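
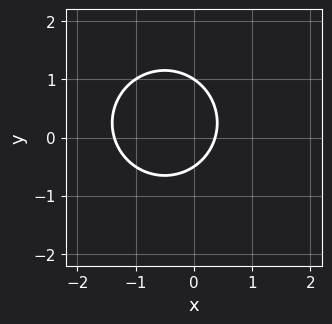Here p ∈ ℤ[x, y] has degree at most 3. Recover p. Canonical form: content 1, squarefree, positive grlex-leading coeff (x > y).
Degree: the shape is more complex than any degree-1 curve, so deg p = 2.
Reading off the gridlines: it meets the y-axis at y = 1 (among the integer gridlines).
Assembling these constraints gives the stated polynomial.

2*x^2 + 2*y^2 + 2*x - y - 1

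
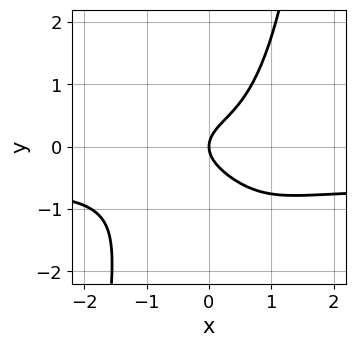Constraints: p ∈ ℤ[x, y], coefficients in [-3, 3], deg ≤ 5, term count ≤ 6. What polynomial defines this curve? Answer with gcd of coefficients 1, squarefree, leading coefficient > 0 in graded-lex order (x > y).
3*x^3*y + 2*x^3 - 3*y^2 + 2*x

First, the degree is 4 — the shape is more complex than any degree-3 curve.
Next, from the visible intercepts: it crosses the x-axis at the gridline x = 0; one y-axis crossing is at y = 0.
Finally, matching integer coefficients to the picture gives p.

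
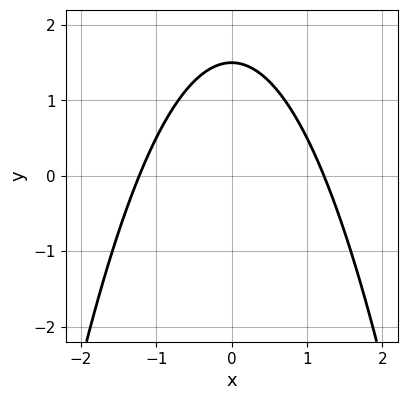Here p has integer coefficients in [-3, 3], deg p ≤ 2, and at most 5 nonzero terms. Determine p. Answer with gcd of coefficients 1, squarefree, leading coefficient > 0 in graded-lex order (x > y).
(a) Degree: no degree-1 curve has this shape, so deg p = 2.
(b) Symmetries: it's symmetric under x → −x, forcing even powers of x.
(c) These observations pin down the coefficients.

2*x^2 + 2*y - 3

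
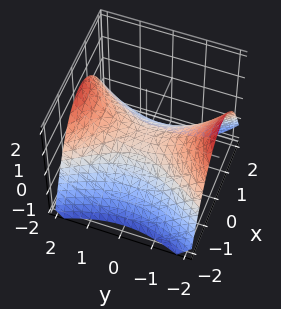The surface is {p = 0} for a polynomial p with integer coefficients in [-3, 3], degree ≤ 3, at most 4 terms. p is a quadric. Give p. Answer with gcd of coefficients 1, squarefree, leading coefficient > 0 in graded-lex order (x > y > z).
2*x^2 - y^2 + 3*z

deg p = 2. A saddle surface; a quadric.
Symmetries: mirror symmetry x ↦ −x ⇒ only even powers of x; mirror symmetry y ↦ −y ⇒ only even powers of y.
Observable constraints: it crosses the y-axis at the gridline y = 0; it crosses the z-axis at the gridline z = 0.
Together with the visible shape, these determine p as stated.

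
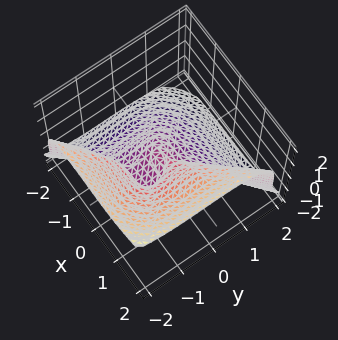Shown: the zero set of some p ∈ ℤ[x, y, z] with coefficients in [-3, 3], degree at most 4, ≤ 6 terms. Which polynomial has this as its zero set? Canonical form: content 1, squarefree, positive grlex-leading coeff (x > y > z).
2*x^3 - 2*y^3 - 3*z^3 - 2*y^2

(a) The degree is 3 — no degree-2 surface has this shape.
(b) From the visible intercepts: it crosses the z-axis at the gridline z = 0; it crosses the x-axis at the gridline x = 0; among the integer gridlines, it crosses the y-axis at y ∈ {-1, 0}.
(c) Assembling these constraints gives the stated polynomial.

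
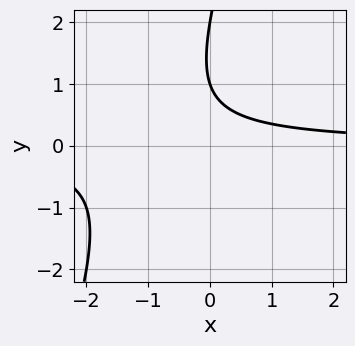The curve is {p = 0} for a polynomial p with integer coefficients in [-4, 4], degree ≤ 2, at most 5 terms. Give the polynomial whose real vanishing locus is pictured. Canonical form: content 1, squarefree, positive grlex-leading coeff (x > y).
(a) Degree: a generic line meets the curve in up to 2 points, so deg p = 2.
(b) Checking where it meets the axes: the curve avoids every integer x-axis point in the box; among the integer gridlines, it crosses the y-axis at y ∈ {1, 2}.
(c) Assembling these constraints gives the stated polynomial.

3*x*y - y^2 + 3*y - 2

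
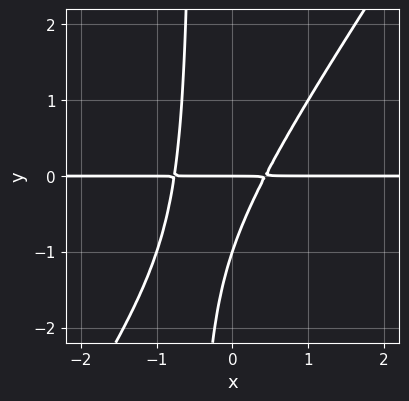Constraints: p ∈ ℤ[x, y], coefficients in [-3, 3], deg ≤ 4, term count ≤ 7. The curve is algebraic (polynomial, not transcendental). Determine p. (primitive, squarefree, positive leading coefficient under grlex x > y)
3*x^2*y - 2*x*y^2 + x*y - y^2 - y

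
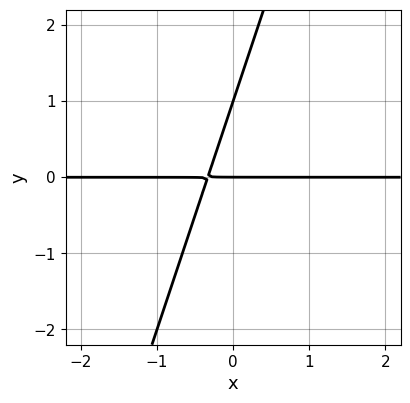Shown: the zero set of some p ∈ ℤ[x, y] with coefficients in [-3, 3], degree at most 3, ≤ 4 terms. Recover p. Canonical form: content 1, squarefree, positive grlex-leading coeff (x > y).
3*x*y - y^2 + y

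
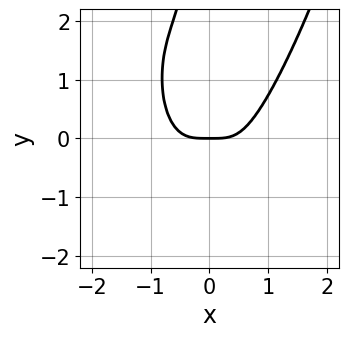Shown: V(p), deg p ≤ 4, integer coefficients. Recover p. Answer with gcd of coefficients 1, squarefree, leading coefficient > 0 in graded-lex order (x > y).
(a) Degree: a generic line meets the curve in up to 4 points, so deg p = 4.
(b) Observable constraints: it crosses the y-axis at the gridline y = 0; it crosses the x-axis at the gridline x = 0.
(c) Assembling these constraints gives the stated polynomial.

2*x^4 - x^2*y - x*y^2 - y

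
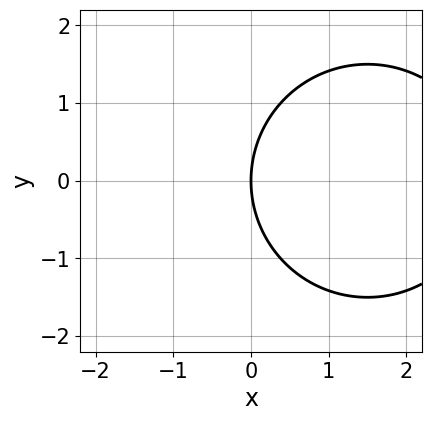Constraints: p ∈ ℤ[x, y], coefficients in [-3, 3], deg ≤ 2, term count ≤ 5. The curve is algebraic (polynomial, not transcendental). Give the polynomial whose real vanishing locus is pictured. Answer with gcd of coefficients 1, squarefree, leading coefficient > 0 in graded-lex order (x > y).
1. deg p = 2. A generic line meets the curve in up to 2 points.
2. Symmetries: mirror symmetry y ↦ −y ⇒ only even powers of y.
3. From the visible intercepts: one y-axis crossing is at y = 0; it meets the x-axis at x = 0 (among the integer gridlines).
4. These observations pin down the coefficients.

x^2 + y^2 - 3*x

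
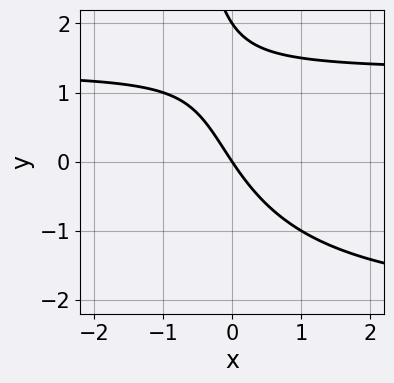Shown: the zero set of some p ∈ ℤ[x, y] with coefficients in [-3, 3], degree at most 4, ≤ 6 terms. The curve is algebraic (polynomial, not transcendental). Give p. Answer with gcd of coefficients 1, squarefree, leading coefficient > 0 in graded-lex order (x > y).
First, deg p = 3. The shape is more complex than any degree-2 curve.
Then, from the axis intercepts and sections: the y-axis gridline crossings are at y ∈ {0, 2}; one x-axis crossing is at x = 0.
Finally, putting this together gives p.

x*y^2 + x*y + y^2 - 3*x - 2*y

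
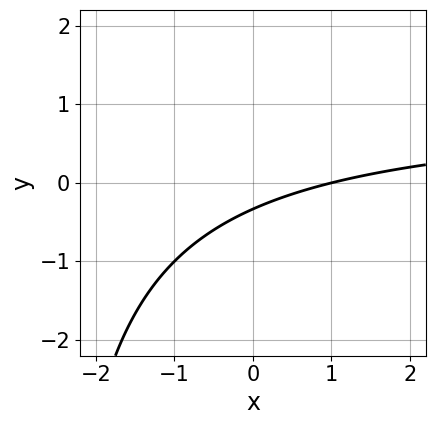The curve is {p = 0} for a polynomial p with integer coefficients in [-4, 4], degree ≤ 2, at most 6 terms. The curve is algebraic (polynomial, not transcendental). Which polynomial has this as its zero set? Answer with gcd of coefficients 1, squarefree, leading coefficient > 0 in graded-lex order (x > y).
x*y - x + 3*y + 1

(a) deg p = 2. A generic line meets the curve in up to 2 points.
(b) From the axis intercepts and sections: it crosses the x-axis at the gridline x = 1.
(c) Together with the visible shape, these determine p as stated.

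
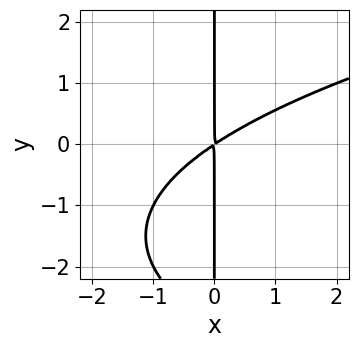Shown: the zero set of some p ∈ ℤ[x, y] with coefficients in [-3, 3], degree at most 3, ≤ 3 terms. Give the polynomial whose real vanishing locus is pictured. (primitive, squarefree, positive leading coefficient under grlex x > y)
x*y^2 - 2*x^2 + 3*x*y

1. deg p = 3. No degree-2 curve has this shape.
2. Observable constraints: the visible y-axis segment lies entirely on the curve.
3. Fitting integer coefficients to these (and the overall shape) gives p.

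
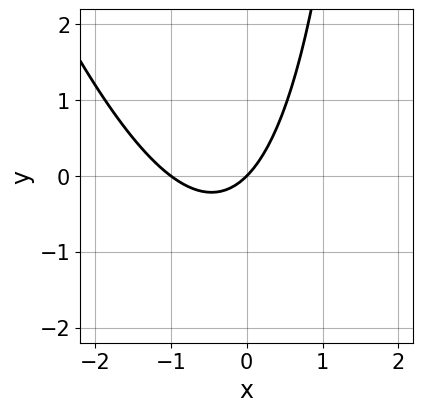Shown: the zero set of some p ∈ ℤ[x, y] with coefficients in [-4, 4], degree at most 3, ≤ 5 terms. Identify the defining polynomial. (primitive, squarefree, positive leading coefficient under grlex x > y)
3*x^2 + x*y + 3*x - 3*y

First, the degree is 2 — a generic line meets the curve in up to 2 points.
Next, against the integer gridlines: one y-axis crossing is at y = 0; the x-axis gridline crossings are at x ∈ {-1, 0}.
Finally, fitting integer coefficients to these (and the overall shape) gives p.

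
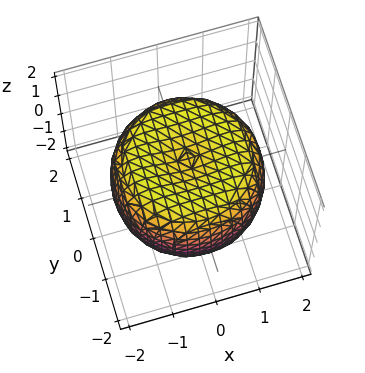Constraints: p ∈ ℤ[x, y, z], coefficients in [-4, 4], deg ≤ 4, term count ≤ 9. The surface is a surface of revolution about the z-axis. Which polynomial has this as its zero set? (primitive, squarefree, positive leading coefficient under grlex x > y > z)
1. Degree: a generic line meets the surface in up to 4 points, so deg p = 4.
2. Symmetries: the surface is invariant under rotation about z: p = q(x² + y², z).
3. From the visible intercepts: a circular section at z = 0 has radius between 1 and 2; among the integer gridlines, it crosses the z-axis at z ∈ {-1, 1}.
4. Assembling these constraints gives the stated polynomial.

x^4 + 2*x^2*y^2 + y^4 - 2*x^2 - 2*y^2 + 2*z^2 - 2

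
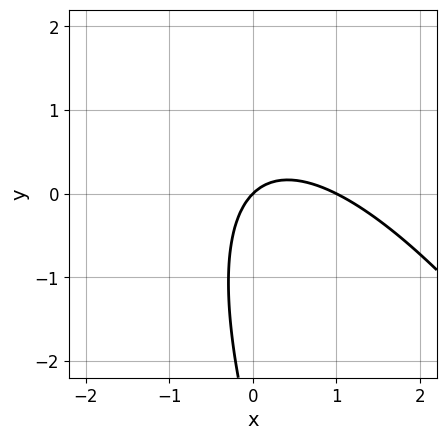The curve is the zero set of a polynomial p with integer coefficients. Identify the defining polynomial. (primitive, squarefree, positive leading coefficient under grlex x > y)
1. deg p = 2.
2. Checking where it meets the axes: the x-axis gridline crossings are at x ∈ {0, 1}; it meets the y-axis at y = 0 (among the integer gridlines).
3. Together with the visible shape, these determine p as stated.

3*x^2 + 3*x*y + y^2 - 3*x + 3*y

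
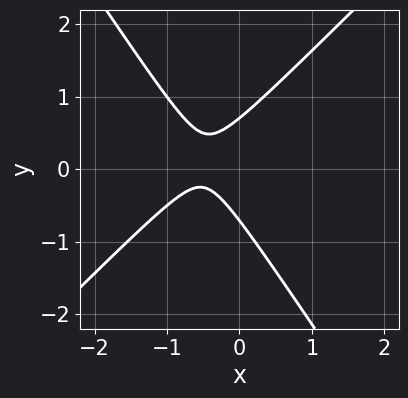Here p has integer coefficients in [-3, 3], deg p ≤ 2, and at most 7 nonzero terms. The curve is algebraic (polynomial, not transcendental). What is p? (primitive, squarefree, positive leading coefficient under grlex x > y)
The degree is 2 — the shape is more complex than any degree-1 curve.
Checking where it meets the axes: no x-intercept at any integer in the box.
Together with the visible shape, these determine p as stated.

3*x^2 - x*y - 2*y^2 + 3*x + 1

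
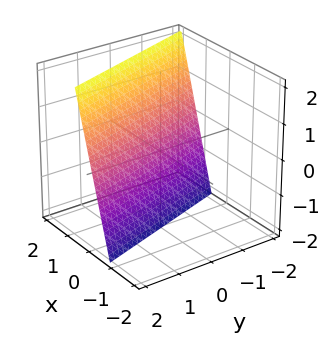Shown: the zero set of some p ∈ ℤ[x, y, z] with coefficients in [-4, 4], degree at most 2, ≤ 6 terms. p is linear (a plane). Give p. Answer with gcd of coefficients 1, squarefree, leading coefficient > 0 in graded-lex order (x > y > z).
3*x + y - z - 2

(a) The degree is 1 — every cross-section is a straight line — this is a plane.
(b) Observable constraints: it meets the y-axis at y = 2 (among the integer gridlines); it meets the z-axis at z = -2 (among the integer gridlines).
(c) The integer polynomial consistent with all of this is the stated p.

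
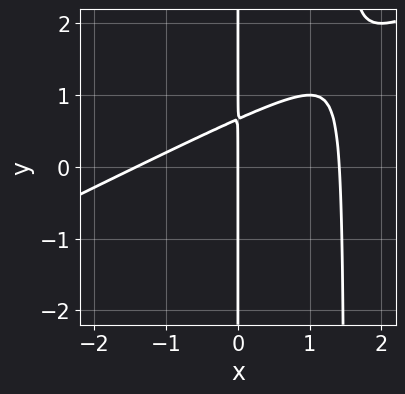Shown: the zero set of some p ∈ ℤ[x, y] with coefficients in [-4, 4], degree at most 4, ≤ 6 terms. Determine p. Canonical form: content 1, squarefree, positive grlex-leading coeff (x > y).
First, deg p = 3. A generic line meets the curve in up to 3 points.
Then, checking where it meets the axes: every point of the y-axis in the box is on the curve; it meets the x-axis at x = 0 (among the integer gridlines).
Finally, these observations pin down the coefficients.

x^3 - 2*x^2*y + 3*x*y - 2*x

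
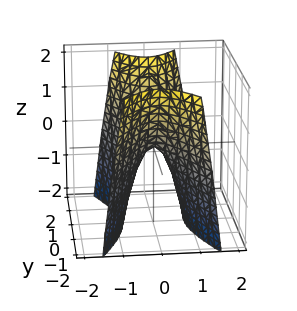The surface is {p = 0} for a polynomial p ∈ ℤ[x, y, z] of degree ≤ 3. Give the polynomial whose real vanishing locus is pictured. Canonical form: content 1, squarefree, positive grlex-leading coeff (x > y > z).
3*x^2 - y^2 + z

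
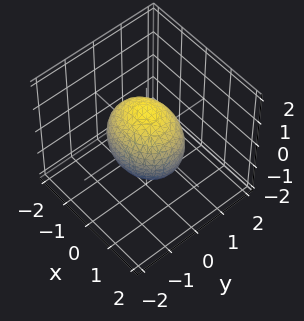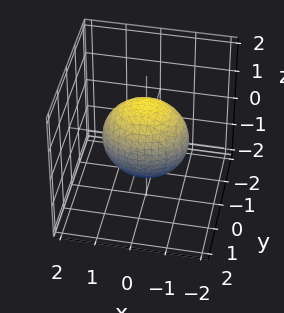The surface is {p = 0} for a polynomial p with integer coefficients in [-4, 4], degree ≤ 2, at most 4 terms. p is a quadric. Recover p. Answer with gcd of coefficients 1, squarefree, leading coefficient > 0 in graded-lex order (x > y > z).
deg p = 2. Bounded and convex; a quadric.
Symmetries: it's symmetric under z → −z, forcing even powers of z; it's symmetric under x → −x, forcing even powers of x; the y ↦ −y reflection is a symmetry, so y appears only in even powers.
Against the integer gridlines: among the integer gridlines, it crosses the y-axis at y ∈ {-1, 1}.
Together with the visible shape, these determine p as stated.

2*x^2 + 3*y^2 + 2*z^2 - 3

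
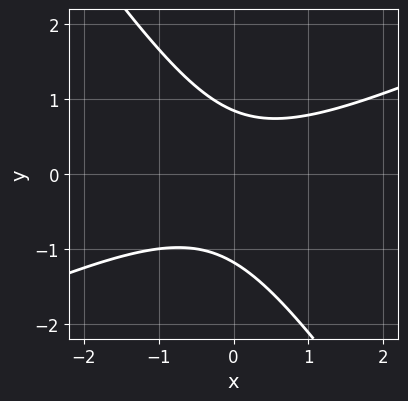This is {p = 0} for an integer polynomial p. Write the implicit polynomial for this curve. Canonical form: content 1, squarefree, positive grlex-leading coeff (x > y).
2*x^2 - 3*x*y - 3*y^2 - y + 3

1. The degree is 2 — a generic line meets the curve in up to 2 points.
2. Reading off the gridlines: the curve avoids every integer x-axis point in the box.
3. Together with the visible shape, these determine p as stated.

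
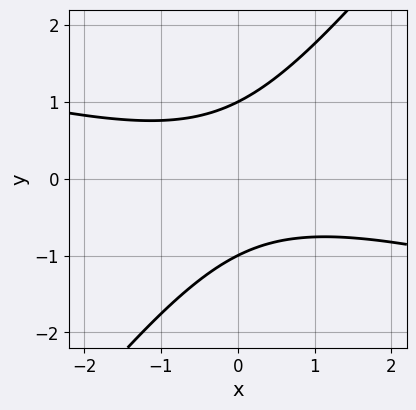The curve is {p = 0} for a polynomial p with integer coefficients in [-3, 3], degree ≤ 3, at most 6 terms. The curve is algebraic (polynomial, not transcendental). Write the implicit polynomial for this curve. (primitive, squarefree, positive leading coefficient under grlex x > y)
x^2 + 3*x*y - 3*y^2 + 3

First, deg p = 2.
Then, reading off the gridlines: the curve avoids every integer x-axis point in the box; among the integer gridlines, it crosses the y-axis at y ∈ {-1, 1}.
Finally, solving for integer coefficients yields p as stated.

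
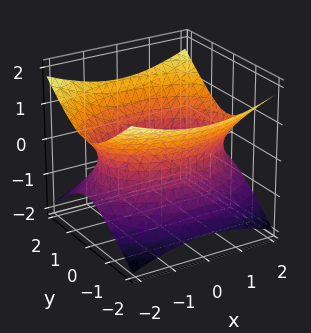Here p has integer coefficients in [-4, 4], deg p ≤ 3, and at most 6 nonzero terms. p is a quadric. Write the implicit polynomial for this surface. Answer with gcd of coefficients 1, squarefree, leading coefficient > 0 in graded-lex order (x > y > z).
deg p = 2. One connected sheet with a waist; a quadric.
Symmetries: the x ↦ −x reflection is a symmetry, so x appears only in even powers; it's symmetric under y → −y, forcing even powers of y; it's symmetric under z → −z, forcing even powers of z.
From the axis intercepts and sections: the surface avoids every integer z-axis point in the box.
Putting this together gives p.

x^2 + 2*y^2 - 3*z^2 - 3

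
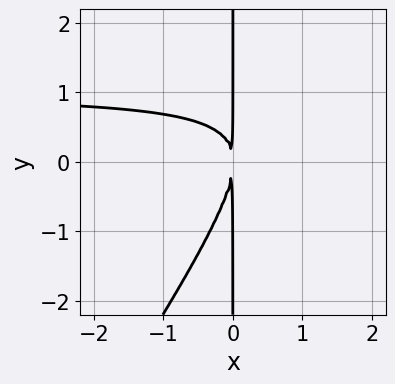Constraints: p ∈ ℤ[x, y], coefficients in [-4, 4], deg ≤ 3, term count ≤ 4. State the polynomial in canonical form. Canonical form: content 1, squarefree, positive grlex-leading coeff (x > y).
3*x^2*y - 2*x*y^2 - 3*x^2

The degree is 3 — no degree-2 curve has this shape.
Observable constraints: the visible y-axis segment lies entirely on the curve.
Fitting integer coefficients to these (and the overall shape) gives p.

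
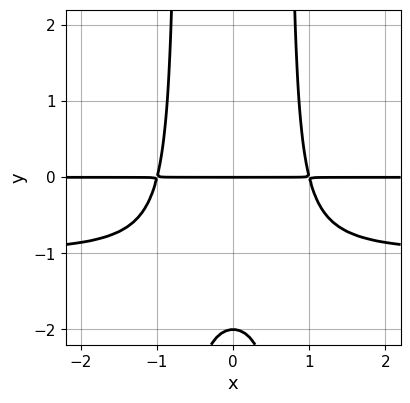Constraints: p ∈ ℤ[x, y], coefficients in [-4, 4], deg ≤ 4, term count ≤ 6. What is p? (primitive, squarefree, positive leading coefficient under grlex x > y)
2*x^2*y^2 + 2*x^2*y - y^2 - 2*y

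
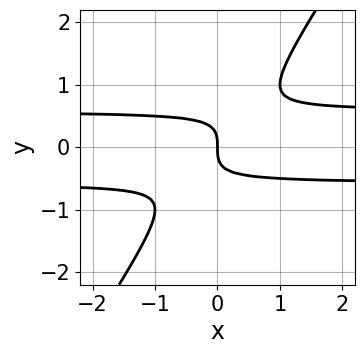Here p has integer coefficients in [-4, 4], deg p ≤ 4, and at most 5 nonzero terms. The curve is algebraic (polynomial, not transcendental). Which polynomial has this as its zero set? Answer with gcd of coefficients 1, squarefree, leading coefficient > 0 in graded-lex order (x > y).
First, degree: no degree-2 curve has this shape, so deg p = 3.
Then, observable constraints: it meets the y-axis at y = 0 (among the integer gridlines); it meets the x-axis at x = 0 (among the integer gridlines).
Finally, assembling these constraints gives the stated polynomial.

3*x*y^2 - 2*y^3 - x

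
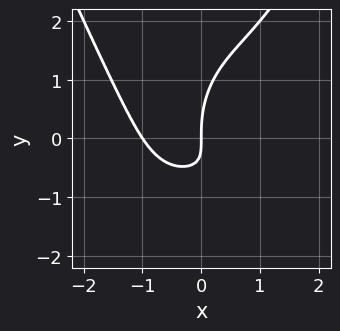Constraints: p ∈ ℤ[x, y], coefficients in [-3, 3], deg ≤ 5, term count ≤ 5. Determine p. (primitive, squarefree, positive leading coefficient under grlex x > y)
2*x^4 - x^2*y - y^3 + 3*x*y + 2*x

(a) deg p = 4.
(b) From the axis intercepts and sections: one y-axis crossing is at y = 0; the x-axis gridline crossings are at x ∈ {-1, 0}.
(c) Putting this together gives p.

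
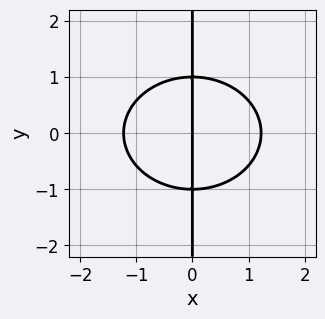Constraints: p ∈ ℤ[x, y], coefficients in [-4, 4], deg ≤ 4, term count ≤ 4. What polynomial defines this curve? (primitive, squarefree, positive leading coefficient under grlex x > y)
(a) The degree is 3 — the shape is more complex than any degree-2 curve.
(b) Symmetries: the y ↦ −y reflection is a symmetry, so y appears only in even powers.
(c) From the visible intercepts: it meets the x-axis at x = 0 (among the integer gridlines); every point of the y-axis in the box is on the curve.
(d) Together with the visible shape, these determine p as stated.

2*x^3 + 3*x*y^2 - 3*x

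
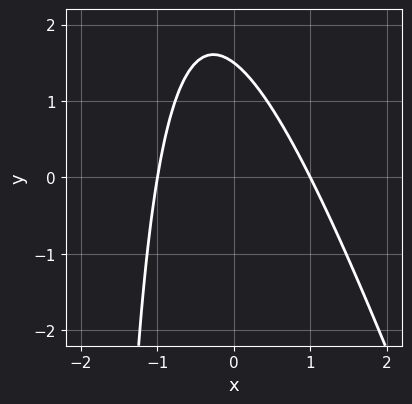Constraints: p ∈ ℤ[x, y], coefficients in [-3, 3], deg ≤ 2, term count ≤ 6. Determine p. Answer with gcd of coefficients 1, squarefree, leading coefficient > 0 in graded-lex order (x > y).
Degree: the shape is more complex than any degree-1 curve, so deg p = 2.
From the axis intercepts and sections: among the integer gridlines, it crosses the x-axis at x ∈ {-1, 1}.
These observations pin down the coefficients.

3*x^2 + x*y + 2*y - 3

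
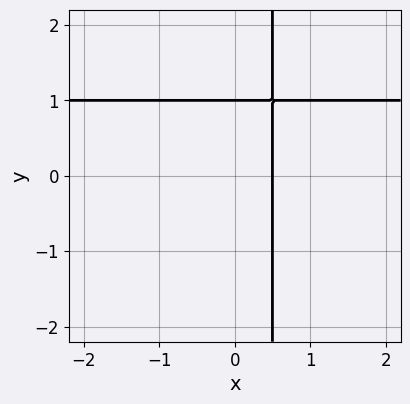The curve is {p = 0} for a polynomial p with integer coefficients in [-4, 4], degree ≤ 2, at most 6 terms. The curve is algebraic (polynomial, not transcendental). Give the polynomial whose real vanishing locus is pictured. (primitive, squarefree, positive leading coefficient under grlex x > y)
2*x*y - 2*x - y + 1

1. The degree is 2 — the shape is more complex than any degree-1 curve.
2. From the visible intercepts: it crosses the y-axis at the gridline y = 1.
3. Together with the visible shape, these determine p as stated.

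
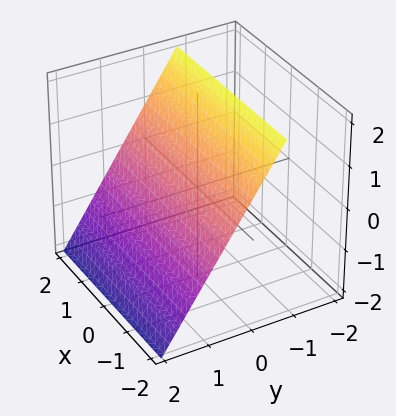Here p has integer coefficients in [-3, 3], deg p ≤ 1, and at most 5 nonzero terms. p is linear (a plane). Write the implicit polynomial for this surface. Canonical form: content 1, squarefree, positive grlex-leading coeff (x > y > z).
3*y + 2*z - 2

1. deg p = 1. Every cross-section is a straight line — this is a plane.
2. Against the integer gridlines: it crosses the z-axis at the gridline z = 1; it misses every integer gridline on the x-axis.
3. Fitting integer coefficients to these (and the overall shape) gives p.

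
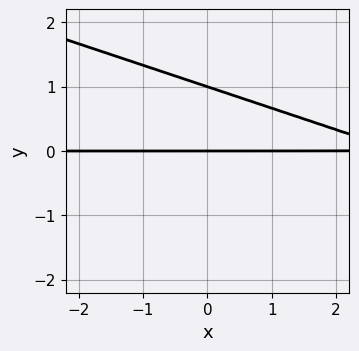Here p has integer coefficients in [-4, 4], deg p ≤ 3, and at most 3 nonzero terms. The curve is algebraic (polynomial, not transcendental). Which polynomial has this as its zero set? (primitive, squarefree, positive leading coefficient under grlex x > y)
x*y + 3*y^2 - 3*y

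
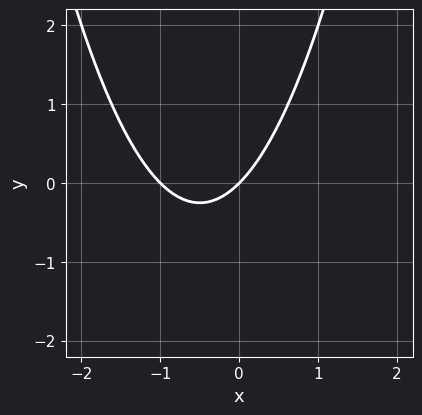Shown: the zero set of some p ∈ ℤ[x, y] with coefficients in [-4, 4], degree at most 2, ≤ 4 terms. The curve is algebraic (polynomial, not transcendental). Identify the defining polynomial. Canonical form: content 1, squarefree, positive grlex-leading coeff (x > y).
x^2 + x - y

The degree is 2 — no degree-1 curve has this shape.
Reading off the gridlines: one y-axis crossing is at y = 0; among the integer gridlines, it crosses the x-axis at x ∈ {-1, 0}.
Together with the visible shape, these determine p as stated.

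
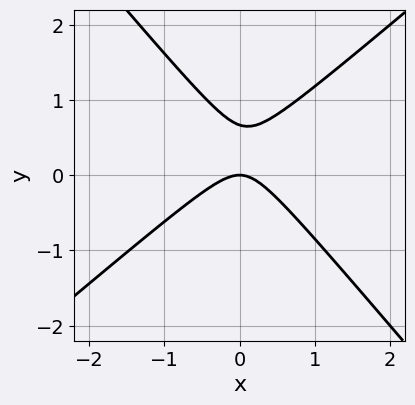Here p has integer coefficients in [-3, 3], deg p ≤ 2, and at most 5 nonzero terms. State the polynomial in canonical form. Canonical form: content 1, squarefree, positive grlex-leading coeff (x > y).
3*x^2 - x*y - 3*y^2 + 2*y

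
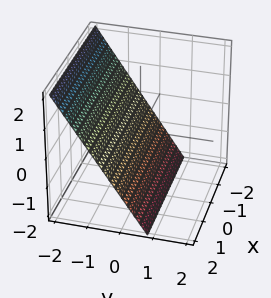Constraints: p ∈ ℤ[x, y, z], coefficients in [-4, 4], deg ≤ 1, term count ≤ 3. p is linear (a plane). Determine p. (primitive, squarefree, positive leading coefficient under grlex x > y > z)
1. deg p = 1. Every cross-section is a straight line — this is a plane.
2. From the axis intercepts and sections: no x-intercept at any integer in the box; one z-axis crossing is at z = -1.
3. These observations pin down the coefficients.

3*y + 2*z + 2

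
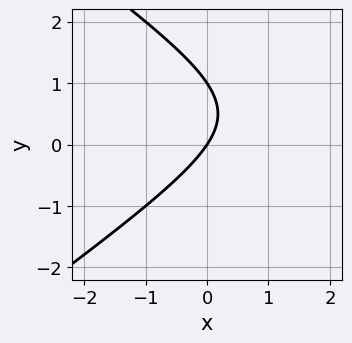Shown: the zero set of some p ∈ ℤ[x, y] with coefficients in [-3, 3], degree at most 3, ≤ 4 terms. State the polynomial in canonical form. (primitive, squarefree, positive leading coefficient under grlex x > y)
1. The degree is 2 — no degree-1 curve has this shape.
2. Observable constraints: it meets the x-axis at x = 0 (among the integer gridlines); the y-axis gridline crossings are at y ∈ {0, 1}.
3. Together with the visible shape, these determine p as stated.

x^2 - 2*y^2 - 3*x + 2*y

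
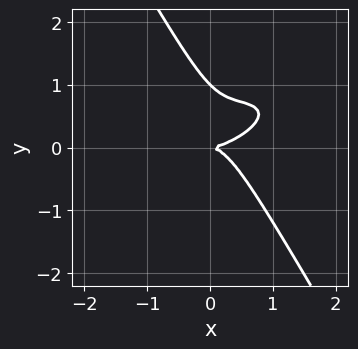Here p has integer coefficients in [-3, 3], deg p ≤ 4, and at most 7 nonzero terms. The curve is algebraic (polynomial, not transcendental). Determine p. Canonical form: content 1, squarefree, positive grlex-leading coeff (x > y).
x^3 - 2*x^2*y + 2*x*y^2 + 2*y^3 - 2*y^2

Degree: the shape is more complex than any degree-2 curve, so deg p = 3.
Checking where it meets the axes: it crosses the x-axis at the gridline x = 0; among the integer gridlines, it crosses the y-axis at y ∈ {0, 1}.
These observations pin down the coefficients.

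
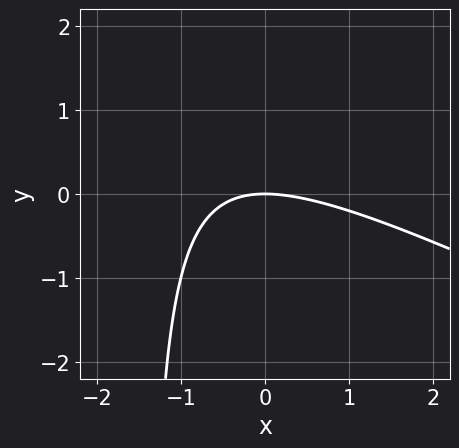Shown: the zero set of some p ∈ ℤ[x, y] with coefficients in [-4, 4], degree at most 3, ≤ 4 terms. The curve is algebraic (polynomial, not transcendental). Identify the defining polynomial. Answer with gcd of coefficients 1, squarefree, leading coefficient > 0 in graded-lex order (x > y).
x^2 + 2*x*y + 3*y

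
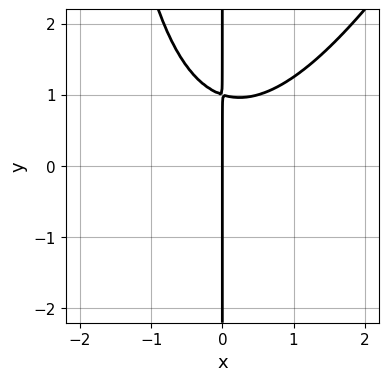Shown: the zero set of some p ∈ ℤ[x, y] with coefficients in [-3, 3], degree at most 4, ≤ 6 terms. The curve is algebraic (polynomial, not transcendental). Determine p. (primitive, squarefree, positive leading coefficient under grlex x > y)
2*x^3 - x^2*y - 3*x*y + 3*x

1. The degree is 3 — a generic line meets the curve in up to 3 points.
2. From the axis intercepts and sections: it meets the x-axis at x = 0 (among the integer gridlines); every point of the y-axis in the box is on the curve.
3. The integer polynomial consistent with all of this is the stated p.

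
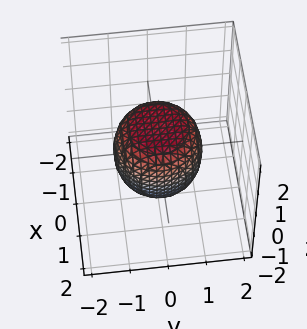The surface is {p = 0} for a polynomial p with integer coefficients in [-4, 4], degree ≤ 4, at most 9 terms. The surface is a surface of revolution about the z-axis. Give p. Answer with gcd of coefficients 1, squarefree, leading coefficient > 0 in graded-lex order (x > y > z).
1. The degree is 4 — no degree-3 surface has this shape.
2. Symmetry: every cross-section ⟂ z is a circle, so x, y appear only via x² + y².
3. Observable constraints: a circular section at z = -1 has radius between 0 and 1; the z-axis gridline crossings are at z ∈ {-1, 1}.
4. Matching integer coefficients to the picture gives p.

2*x^4 + 4*x^2*y^2 + 2*y^4 - x^2 - y^2 + 2*z^2 - 2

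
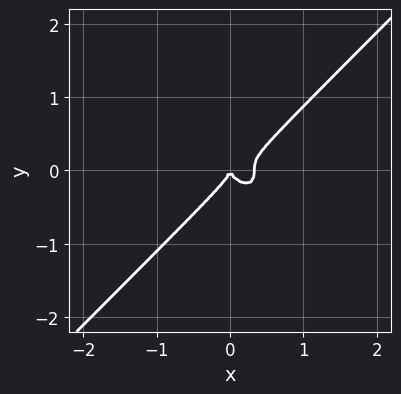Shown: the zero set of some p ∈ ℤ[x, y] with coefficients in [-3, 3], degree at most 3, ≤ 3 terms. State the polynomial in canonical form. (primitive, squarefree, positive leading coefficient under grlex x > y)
3*x^3 - 3*y^3 - x^2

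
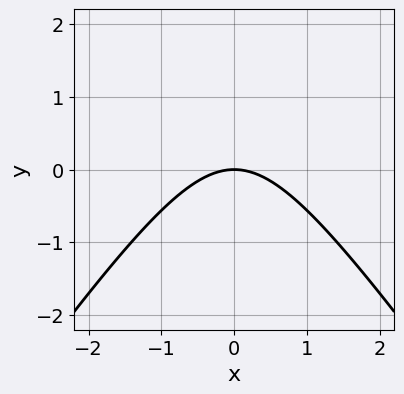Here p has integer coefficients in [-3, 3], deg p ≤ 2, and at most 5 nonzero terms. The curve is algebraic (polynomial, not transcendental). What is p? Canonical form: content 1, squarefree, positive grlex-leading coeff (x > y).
deg p = 2. No degree-1 curve has this shape.
Symmetries: it's symmetric under x → −x, forcing even powers of x.
From the axis intercepts and sections: it meets the x-axis at x = 0 (among the integer gridlines); one y-axis crossing is at y = 0.
Putting this together gives p.

2*x^2 - y^2 + 3*y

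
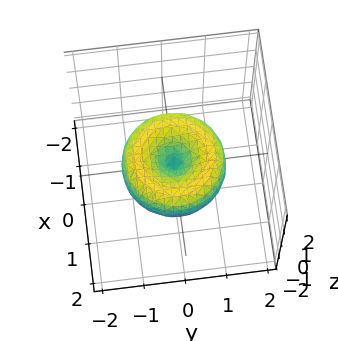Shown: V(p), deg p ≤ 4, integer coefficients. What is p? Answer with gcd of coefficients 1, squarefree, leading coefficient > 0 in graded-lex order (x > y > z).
2*x^4 + 4*x^2*y^2 + 2*y^4 - 3*x^2 - 3*y^2 + 3*z^2

(a) Degree: no degree-3 surface has this shape, so deg p = 4.
(b) By symmetry, the z-axis is an axis of rotation, so x and y enter only as x² + y².
(c) From the axis intercepts and sections: it crosses the y-axis at the gridline y = 0; a circular section at z = 0 has radius between 1 and 2; it crosses the x-axis at the gridline x = 0; one z-axis crossing is at z = 0.
(d) Solving for integer coefficients yields p as stated.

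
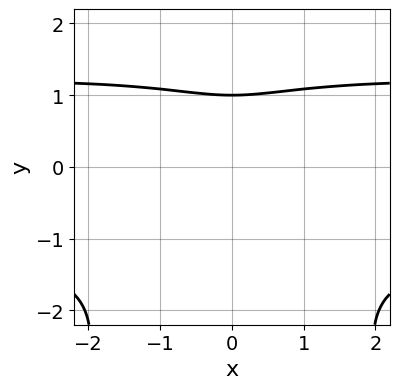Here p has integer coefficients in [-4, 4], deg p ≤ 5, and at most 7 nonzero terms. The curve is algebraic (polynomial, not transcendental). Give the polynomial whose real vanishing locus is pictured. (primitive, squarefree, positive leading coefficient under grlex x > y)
First, degree: no degree-3 curve has this shape, so deg p = 4.
Next, symmetries: it's symmetric under x → −x, forcing even powers of x.
Then, reading off the gridlines: the curve avoids every integer x-axis point in the box; one y-axis crossing is at y = 1.
Finally, putting this together gives p.

2*x^2*y^2 + 2*y^3 - 3*x^2 + y - 3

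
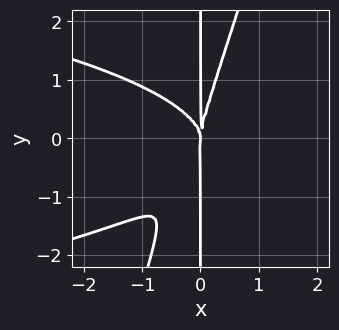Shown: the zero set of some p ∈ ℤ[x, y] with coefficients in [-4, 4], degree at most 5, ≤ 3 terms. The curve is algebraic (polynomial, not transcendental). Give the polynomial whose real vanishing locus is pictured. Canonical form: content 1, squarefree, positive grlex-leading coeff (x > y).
1. Degree: a generic line meets the curve in up to 4 points, so deg p = 4.
2. Reading off the gridlines: it meets the x-axis at x = 0 (among the integer gridlines); every point of the y-axis in the box is on the curve.
3. Fitting integer coefficients to these (and the overall shape) gives p.

3*x^2*y^2 - x*y^3 + 3*x^3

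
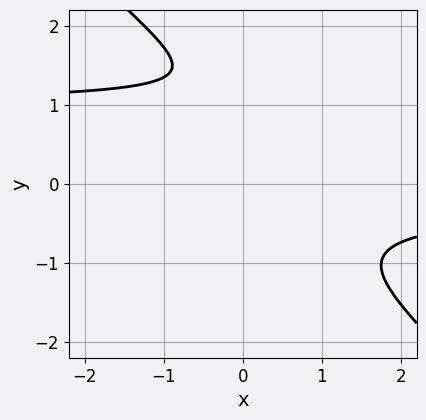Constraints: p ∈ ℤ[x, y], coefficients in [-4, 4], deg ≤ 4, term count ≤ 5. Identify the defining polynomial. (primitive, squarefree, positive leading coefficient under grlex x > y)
The degree is 4 — a generic line meets the curve in up to 4 points.
Checking where it meets the axes: no y-intercept at any integer in the box; no x-intercept at any integer in the box.
Putting this together gives p.

2*x*y^3 + 2*y^4 - 2*x*y^2 - 3*y^3 + 2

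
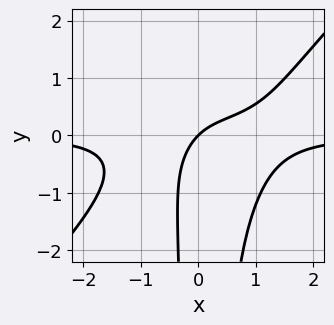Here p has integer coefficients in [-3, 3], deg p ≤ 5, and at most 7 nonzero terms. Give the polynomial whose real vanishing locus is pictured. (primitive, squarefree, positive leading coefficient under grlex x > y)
First, deg p = 4.
Then, checking where it meets the axes: it meets the y-axis at y = 0 (among the integer gridlines); one x-axis crossing is at x = 0.
Finally, assembling these constraints gives the stated polynomial.

3*x^3*y - 3*x^2*y^2 - 3*x*y + 2*x - 2*y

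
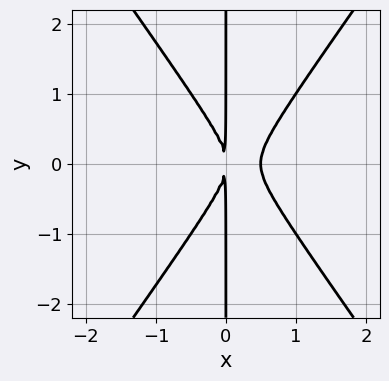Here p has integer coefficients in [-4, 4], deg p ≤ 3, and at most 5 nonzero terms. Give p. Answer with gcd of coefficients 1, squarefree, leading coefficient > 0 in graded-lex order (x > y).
2*x^3 - x*y^2 - x^2

The degree is 3 — no degree-2 curve has this shape.
Symmetries: the y ↦ −y reflection is a symmetry, so y appears only in even powers.
From the axis intercepts and sections: the visible y-axis segment lies entirely on the curve.
Assembling these constraints gives the stated polynomial.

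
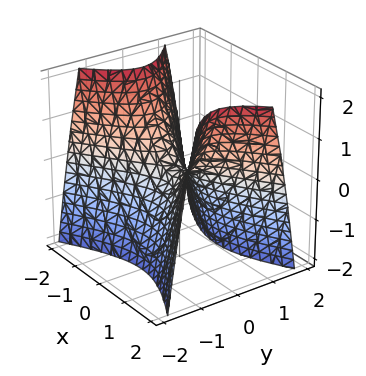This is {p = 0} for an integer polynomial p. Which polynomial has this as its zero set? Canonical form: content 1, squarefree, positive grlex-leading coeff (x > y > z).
x^2 - 2*y^2 - z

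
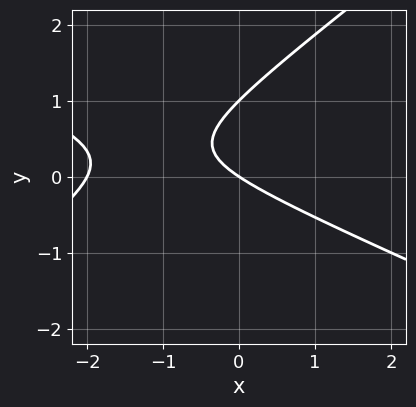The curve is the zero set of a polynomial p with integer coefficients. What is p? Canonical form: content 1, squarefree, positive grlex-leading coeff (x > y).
1. The degree is 2 — no degree-1 curve has this shape.
2. Checking where it meets the axes: among the integer gridlines, it crosses the x-axis at x ∈ {-2, 0}; the y-axis gridline crossings are at y ∈ {0, 1}.
3. Together with the visible shape, these determine p as stated.

x^2 + x*y - 3*y^2 + 2*x + 3*y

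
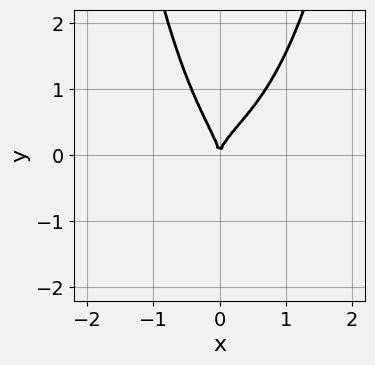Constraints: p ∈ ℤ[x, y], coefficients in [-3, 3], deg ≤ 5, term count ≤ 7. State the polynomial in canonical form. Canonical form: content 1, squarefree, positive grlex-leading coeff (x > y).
The degree is 4 — no degree-3 curve has this shape.
Checking where it meets the axes: it meets the y-axis at y = 0 (among the integer gridlines); it meets the x-axis at x = 0 (among the integer gridlines).
Assembling these constraints gives the stated polynomial.

2*x^4 + 3*x^2*y^2 - 2*x*y^2 - 2*y^3 + 3*x^2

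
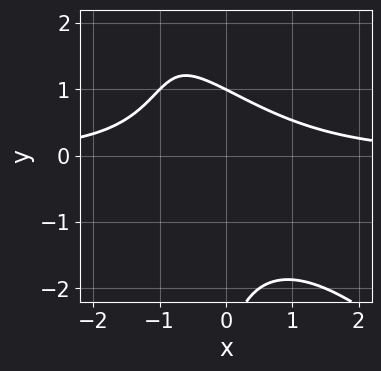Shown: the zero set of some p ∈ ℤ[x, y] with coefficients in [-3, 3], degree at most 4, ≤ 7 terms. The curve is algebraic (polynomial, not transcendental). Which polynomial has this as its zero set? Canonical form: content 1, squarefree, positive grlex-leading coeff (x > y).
1. The degree is 3 — a generic line meets the curve in up to 3 points.
2. From the visible intercepts: no x-intercept at any integer in the box; one y-axis crossing is at y = 1.
3. Putting this together gives p.

2*x^2*y + 2*x*y^2 + y^2 + 2*y - 3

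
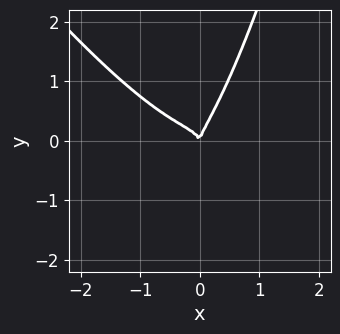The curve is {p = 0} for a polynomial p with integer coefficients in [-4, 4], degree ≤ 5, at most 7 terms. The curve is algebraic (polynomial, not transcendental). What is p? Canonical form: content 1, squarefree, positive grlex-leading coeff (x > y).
deg p = 4. A generic line meets the curve in up to 4 points.
From the axis intercepts and sections: it meets the y-axis at y = 0 (among the integer gridlines); it crosses the x-axis at the gridline x = 0.
Solving for integer coefficients yields p as stated.

3*x^4 + 2*x^3*y + 3*x*y^2 - 2*y^3 + x^2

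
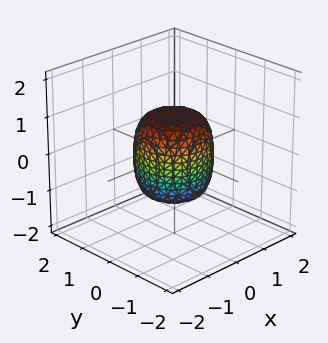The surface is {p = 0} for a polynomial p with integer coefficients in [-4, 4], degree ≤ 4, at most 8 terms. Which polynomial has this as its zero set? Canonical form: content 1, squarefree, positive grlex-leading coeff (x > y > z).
2*x^4 + 4*x^2*y^2 + 2*y^4 - x^2 - y^2 + z^2 - 1

1. Degree: no degree-3 surface has this shape, so deg p = 4.
2. By symmetry, the surface is invariant under rotation about z: p = q(x² + y², z).
3. Checking where it meets the axes: the z-axis gridline crossings are at z ∈ {-1, 1}; the x-axis gridline crossings are at x ∈ {-1, 1}; the y-axis gridline crossings are at y ∈ {-1, 1}; a circular section at z = -1 has radius between 0 and 1.
4. Fitting integer coefficients to these (and the overall shape) gives p.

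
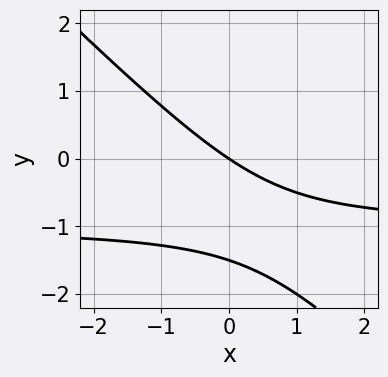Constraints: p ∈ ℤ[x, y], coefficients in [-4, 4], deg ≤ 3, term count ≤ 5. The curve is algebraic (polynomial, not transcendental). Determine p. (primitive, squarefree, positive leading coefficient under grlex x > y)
2*x*y + 2*y^2 + 2*x + 3*y

1. deg p = 2.
2. Checking where it meets the axes: one x-axis crossing is at x = 0; one y-axis crossing is at y = 0.
3. Assembling these constraints gives the stated polynomial.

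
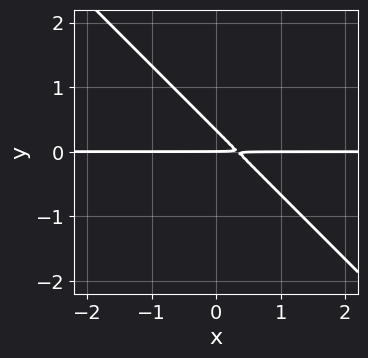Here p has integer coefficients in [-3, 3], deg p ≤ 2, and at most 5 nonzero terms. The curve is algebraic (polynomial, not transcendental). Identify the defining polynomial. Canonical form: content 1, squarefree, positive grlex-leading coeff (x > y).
First, the degree is 2 — the shape is more complex than any degree-1 curve.
Next, from the visible intercepts: one y-axis crossing is at y = 0; every point of the x-axis in the box is on the curve.
Finally, fitting integer coefficients to these (and the overall shape) gives p.

3*x*y + 3*y^2 - y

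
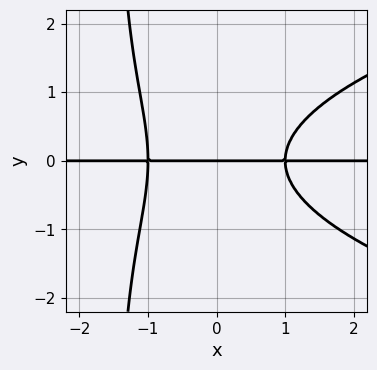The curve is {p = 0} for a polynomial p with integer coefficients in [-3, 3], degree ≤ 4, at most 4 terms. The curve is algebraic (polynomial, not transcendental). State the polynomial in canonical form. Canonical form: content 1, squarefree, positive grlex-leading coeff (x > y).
First, degree: a generic line meets the curve in up to 4 points, so deg p = 4.
Next, from the visible intercepts: every point of the x-axis in the box is on the curve; one y-axis crossing is at y = 0.
Finally, together with the visible shape, these determine p as stated.

2*x*y^3 - 3*x^2*y + 3*y^3 + 3*y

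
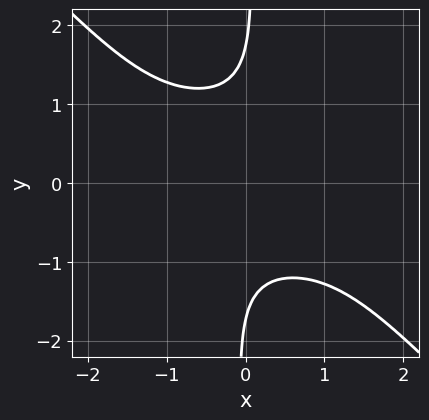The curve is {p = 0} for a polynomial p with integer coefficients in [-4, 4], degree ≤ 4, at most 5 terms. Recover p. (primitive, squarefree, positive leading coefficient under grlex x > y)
3*x^2*y^2 + 3*x*y^3 - y^2 + 3

First, deg p = 4. No degree-3 curve has this shape.
Next, against the integer gridlines: it misses every integer gridline on the x-axis.
Finally, matching integer coefficients to the picture gives p.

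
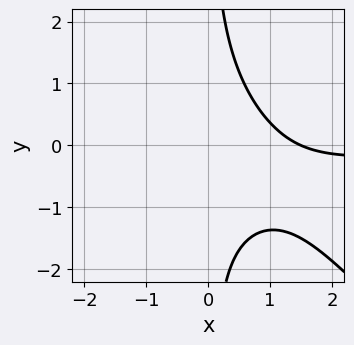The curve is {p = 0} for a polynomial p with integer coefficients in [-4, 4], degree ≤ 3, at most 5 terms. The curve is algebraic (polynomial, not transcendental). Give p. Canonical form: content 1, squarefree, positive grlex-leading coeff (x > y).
First, the degree is 3 — no degree-2 curve has this shape.
Then, observable constraints: the curve avoids every integer y-axis point in the box.
Finally, matching integer coefficients to the picture gives p.

2*x^2*y + 2*x*y^2 + 2*x - 3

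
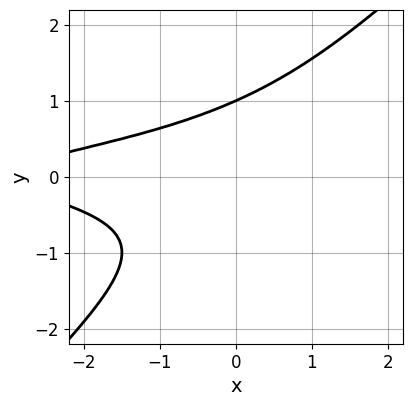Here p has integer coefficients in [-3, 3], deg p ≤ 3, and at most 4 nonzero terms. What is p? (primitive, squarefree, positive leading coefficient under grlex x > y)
3*x*y^2 - 3*y^3 + x + 3

(a) The degree is 3 — no degree-2 curve has this shape.
(b) Against the integer gridlines: one y-axis crossing is at y = 1; it misses every integer gridline on the x-axis.
(c) Assembling these constraints gives the stated polynomial.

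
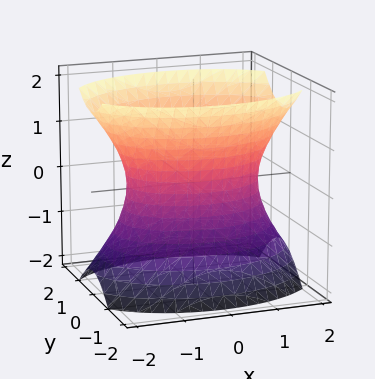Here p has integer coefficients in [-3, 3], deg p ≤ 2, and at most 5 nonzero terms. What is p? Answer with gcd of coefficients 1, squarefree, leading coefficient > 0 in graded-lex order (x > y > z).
x^2 + 2*y^2 - z^2 - 2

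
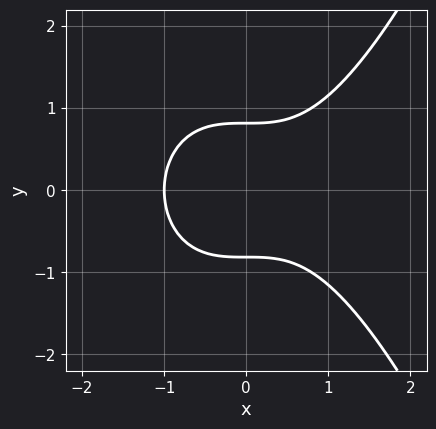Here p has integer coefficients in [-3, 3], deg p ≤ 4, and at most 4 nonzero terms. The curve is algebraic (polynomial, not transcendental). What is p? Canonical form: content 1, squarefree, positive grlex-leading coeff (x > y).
2*x^3 - 3*y^2 + 2

(a) Degree: no degree-2 curve has this shape, so deg p = 3.
(b) Symmetries: it's symmetric under y → −y, forcing even powers of y.
(c) From the visible intercepts: one x-axis crossing is at x = -1.
(d) The integer polynomial consistent with all of this is the stated p.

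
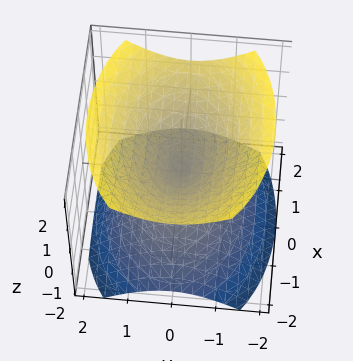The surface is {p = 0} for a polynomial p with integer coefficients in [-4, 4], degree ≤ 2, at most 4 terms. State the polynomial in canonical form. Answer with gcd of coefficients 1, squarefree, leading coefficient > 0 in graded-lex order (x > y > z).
First, the picture has 2 separate pieces.
Next, deg p = 2.
Then, symmetries: the x ↦ −x reflection is a symmetry, so x appears only in even powers; mirror symmetry y ↦ −y ⇒ only even powers of y; mirror symmetry z ↦ −z ⇒ only even powers of z.
Then, from the axis intercepts and sections: one z-axis crossing is at z = 0; one x-axis crossing is at x = 0; it crosses the y-axis at the gridline y = 0.
Finally, assembling these constraints gives the stated polynomial.

x^2 + 2*y^2 - 2*z^2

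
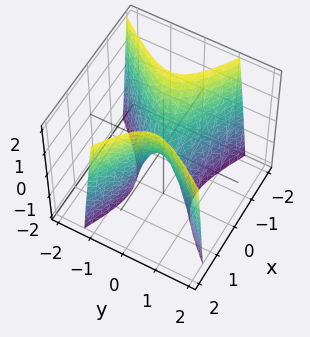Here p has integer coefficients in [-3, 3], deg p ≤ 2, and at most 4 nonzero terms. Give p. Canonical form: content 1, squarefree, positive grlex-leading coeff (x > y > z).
The degree is 2 — no degree-1 surface has this shape.
From the visible intercepts: one x-axis crossing is at x = 0; it crosses the y-axis at the gridline y = 0; it meets the z-axis at z = 0 (among the integer gridlines).
Assembling these constraints gives the stated polynomial.

2*x^2 + 2*x*y - 3*y^2 - z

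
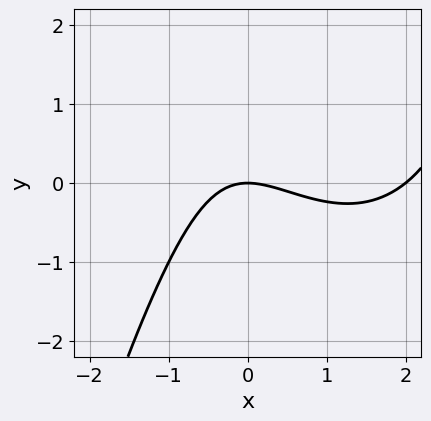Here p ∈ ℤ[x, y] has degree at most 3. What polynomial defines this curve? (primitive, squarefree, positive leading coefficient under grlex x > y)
First, deg p = 3.
Then, checking where it meets the axes: among the integer gridlines, it crosses the x-axis at x ∈ {0, 2}; one y-axis crossing is at y = 0.
Finally, matching integer coefficients to the picture gives p.

x^3 - 2*x^2 - x*y + y^2 - 3*y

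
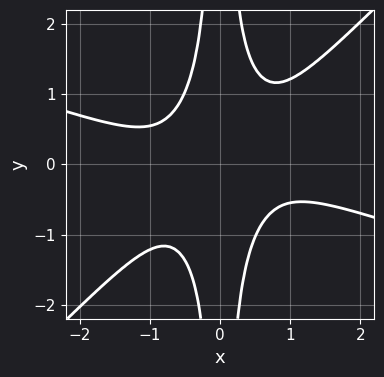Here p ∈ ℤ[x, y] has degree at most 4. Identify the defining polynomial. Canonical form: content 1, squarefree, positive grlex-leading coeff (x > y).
Degree: no degree-3 curve has this shape, so deg p = 4.
Checking where it meets the axes: no y-intercept at any integer in the box; it misses every integer gridline on the x-axis.
These observations pin down the coefficients.

x^4 + 2*x^3*y - 3*x^2*y^2 + 1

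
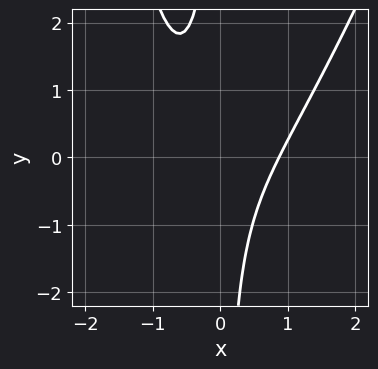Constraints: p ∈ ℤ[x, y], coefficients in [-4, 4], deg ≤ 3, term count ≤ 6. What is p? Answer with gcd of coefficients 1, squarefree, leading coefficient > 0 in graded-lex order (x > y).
1. The degree is 3 — no degree-2 curve has this shape.
2. Against the integer gridlines: it misses every integer gridline on the y-axis.
3. The integer polynomial consistent with all of this is the stated p.

3*x^3 - x^2*y - 3*x*y - 2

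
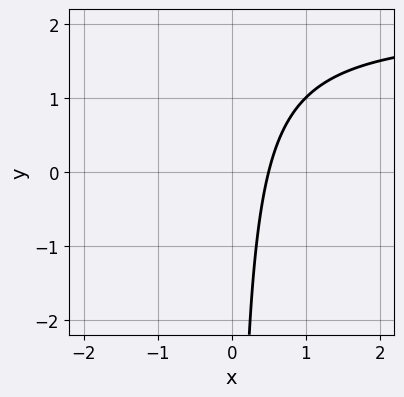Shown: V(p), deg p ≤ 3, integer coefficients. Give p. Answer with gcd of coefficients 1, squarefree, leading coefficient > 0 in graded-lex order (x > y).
(a) The degree is 2 — the shape is more complex than any degree-1 curve.
(b) Checking where it meets the axes: no y-intercept at any integer in the box.
(c) Together with the visible shape, these determine p as stated.

x*y - 2*x + 1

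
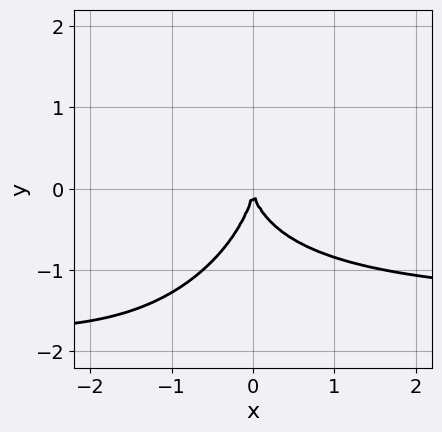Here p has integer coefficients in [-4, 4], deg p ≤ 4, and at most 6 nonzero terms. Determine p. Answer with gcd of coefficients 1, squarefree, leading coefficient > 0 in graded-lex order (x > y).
(a) Degree: the shape is more complex than any degree-2 curve, so deg p = 3.
(b) Observable constraints: it meets the x-axis at x = 0 (among the integer gridlines); it meets the y-axis at y = 0 (among the integer gridlines).
(c) Matching integer coefficients to the picture gives p.

2*x^2*y - x*y^2 + y^3 + 3*x^2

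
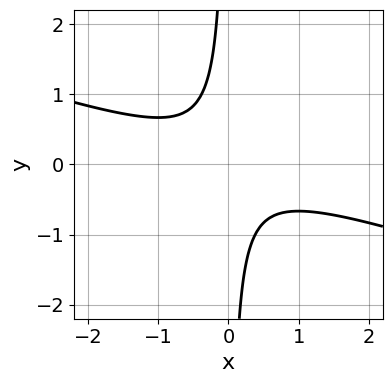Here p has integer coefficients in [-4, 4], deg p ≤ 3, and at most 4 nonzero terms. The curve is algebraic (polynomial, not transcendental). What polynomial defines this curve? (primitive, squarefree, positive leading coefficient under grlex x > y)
The degree is 2 — a generic line meets the curve in up to 2 points.
Checking where it meets the axes: the curve avoids every integer y-axis point in the box; the curve avoids every integer x-axis point in the box.
Together with the visible shape, these determine p as stated.

x^2 + 3*x*y + 1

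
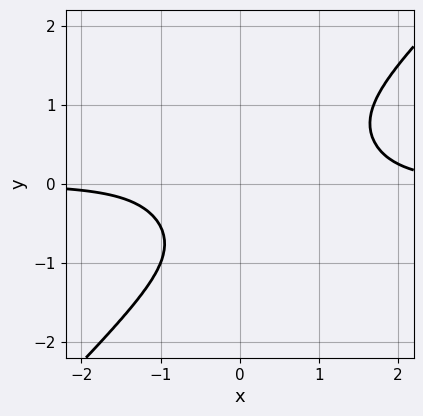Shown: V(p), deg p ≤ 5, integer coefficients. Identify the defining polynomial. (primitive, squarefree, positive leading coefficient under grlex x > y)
x^3*y - y^4 - x^2*y - 1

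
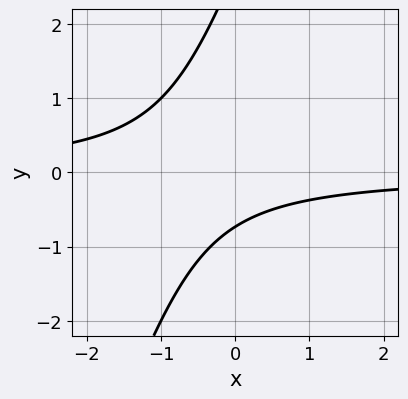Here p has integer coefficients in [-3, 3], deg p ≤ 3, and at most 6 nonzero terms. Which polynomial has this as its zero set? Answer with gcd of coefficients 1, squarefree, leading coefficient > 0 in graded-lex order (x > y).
First, degree: the shape is more complex than any degree-1 curve, so deg p = 2.
Next, reading off the gridlines: it misses every integer gridline on the x-axis.
Finally, these observations pin down the coefficients.

3*x*y - y^2 + 2*y + 2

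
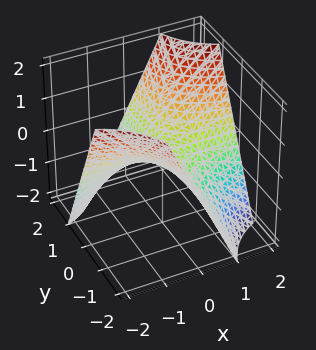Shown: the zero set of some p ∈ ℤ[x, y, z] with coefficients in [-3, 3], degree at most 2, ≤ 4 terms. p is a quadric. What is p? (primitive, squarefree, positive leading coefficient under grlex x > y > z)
First, deg p = 2. A saddle surface; a quadric.
Next, checking where it meets the axes: every point of the x-axis in the box is on the surface; it meets the z-axis at z = 0 (among the integer gridlines).
Finally, these observations pin down the coefficients. Check: (0, 1, 0) on the y-axis lies on the surface, and p(0, 1, 0) = 0. ✓

x*y - z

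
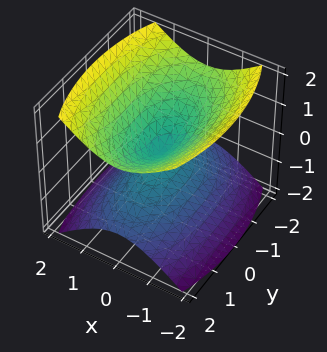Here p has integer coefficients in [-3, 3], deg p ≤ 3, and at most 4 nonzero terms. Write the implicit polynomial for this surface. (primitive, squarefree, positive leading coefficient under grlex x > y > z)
1. I count 2 distinct pieces. Treating them together as one polynomial.
2. deg p = 2. Two nappes meeting at a single point; a quadric.
3. Symmetries: mirror symmetry x ↦ −x ⇒ only even powers of x; it's symmetric under y → −y, forcing even powers of y; mirror symmetry z ↦ −z ⇒ only even powers of z.
4. Observable constraints: it meets the y-axis at y = 0 (among the integer gridlines); it meets the z-axis at z = 0 (among the integer gridlines); it crosses the x-axis at the gridline x = 0.
5. Assembling these constraints gives the stated polynomial.

3*x^2 + y^2 - 3*z^2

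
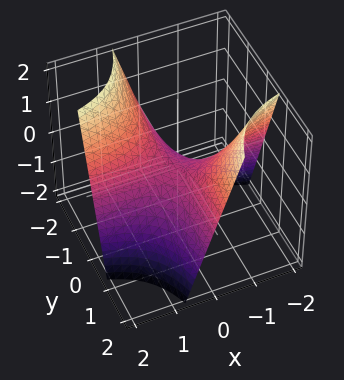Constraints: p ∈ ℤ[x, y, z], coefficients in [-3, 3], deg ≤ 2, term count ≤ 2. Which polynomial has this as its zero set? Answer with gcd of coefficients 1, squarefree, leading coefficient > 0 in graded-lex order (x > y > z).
3*x*y + 2*z

The degree is 2 — a generic line meets the surface in up to 2 points.
Reading off the gridlines: the visible x-axis segment lies entirely on the surface; it crosses the z-axis at the gridline z = 0; every point of the y-axis in the box is on the surface.
Fitting integer coefficients to these (and the overall shape) gives p.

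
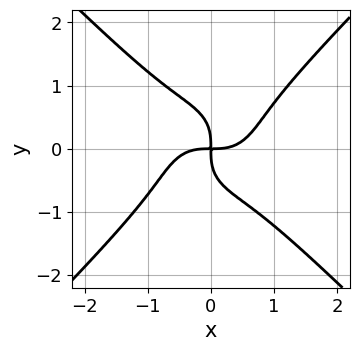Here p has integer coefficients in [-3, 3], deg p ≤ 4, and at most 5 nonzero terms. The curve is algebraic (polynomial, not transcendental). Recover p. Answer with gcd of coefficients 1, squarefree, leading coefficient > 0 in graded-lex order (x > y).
(a) The degree is 4 — a generic line meets the curve in up to 4 points.
(b) Checking where it meets the axes: it meets the x-axis at x = 0 (among the integer gridlines); it meets the y-axis at y = 0 (among the integer gridlines).
(c) Matching integer coefficients to the picture gives p.

x^4 - y^4 - x*y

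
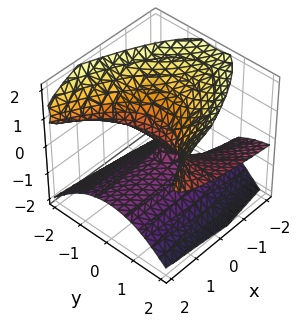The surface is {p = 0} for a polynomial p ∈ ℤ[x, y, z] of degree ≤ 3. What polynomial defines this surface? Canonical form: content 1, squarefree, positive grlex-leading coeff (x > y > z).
First, degree: the shape is more complex than any degree-2 surface, so deg p = 3.
Then, against the integer gridlines: it crosses the z-axis at the gridline z = 0; it meets the x-axis at x = 0 (among the integer gridlines).
Finally, fitting integer coefficients to these (and the overall shape) gives p. Check: (0, 1, 0) on the y-axis lies on the surface, and p(0, 1, 0) = 0. ✓

2*y^2*z - 2*z^3 - 2*x*z - 2*x + z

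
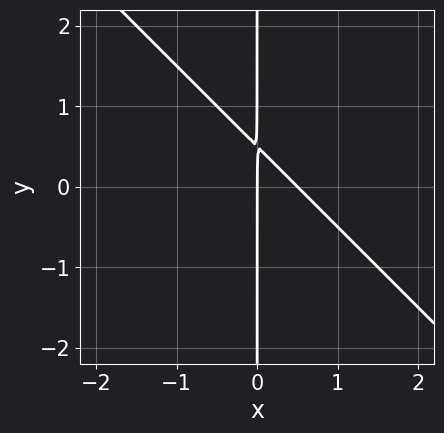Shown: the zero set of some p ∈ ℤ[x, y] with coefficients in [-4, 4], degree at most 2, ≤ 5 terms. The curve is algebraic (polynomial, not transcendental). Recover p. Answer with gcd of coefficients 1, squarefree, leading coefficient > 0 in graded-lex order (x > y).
2*x^2 + 2*x*y - x

1. Degree: the shape is more complex than any degree-1 curve, so deg p = 2.
2. From the axis intercepts and sections: one x-axis crossing is at x = 0; the visible y-axis segment lies entirely on the curve.
3. Putting this together gives p.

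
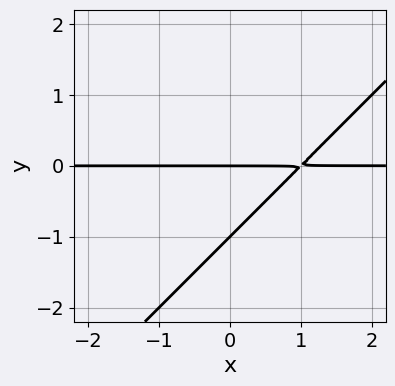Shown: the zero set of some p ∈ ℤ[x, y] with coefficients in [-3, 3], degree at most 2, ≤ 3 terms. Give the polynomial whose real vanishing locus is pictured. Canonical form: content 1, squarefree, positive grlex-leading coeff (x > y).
x*y - y^2 - y

First, deg p = 2. The shape is more complex than any degree-1 curve.
Then, reading off the gridlines: among the integer gridlines, it crosses the y-axis at y ∈ {-1, 0}; every point of the x-axis in the box is on the curve.
Finally, these observations pin down the coefficients.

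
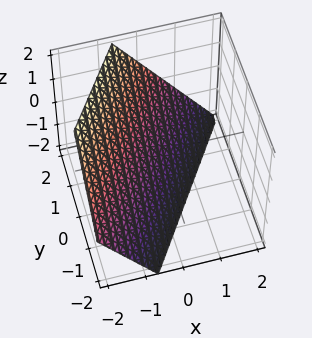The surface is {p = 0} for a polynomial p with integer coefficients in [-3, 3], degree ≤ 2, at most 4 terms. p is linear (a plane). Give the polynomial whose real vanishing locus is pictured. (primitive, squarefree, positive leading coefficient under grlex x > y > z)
The degree is 1 — the surface is flat (a plane).
From the visible intercepts: it meets the y-axis at y = 1 (among the integer gridlines); one z-axis crossing is at z = -1.
These observations pin down the coefficients.

3*x - 2*y + 2*z + 2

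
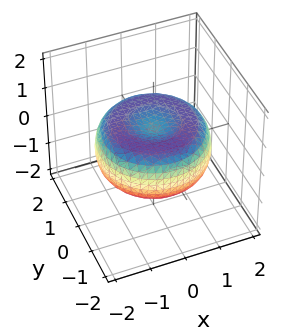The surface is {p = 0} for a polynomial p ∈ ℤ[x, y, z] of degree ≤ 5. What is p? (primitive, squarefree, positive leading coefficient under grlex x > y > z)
The degree is 4 — the shape is more complex than any degree-3 surface.
Symmetry: the surface is invariant under rotation about z: p = q(x² + y², z).
Checking where it meets the axes: a circular section at z = 0 has radius between 1 and 2.
The integer polynomial consistent with all of this is the stated p.

x^4 + 2*x^2*y^2 + y^4 - 2*x^2 - 2*y^2 + 3*z^2 - 1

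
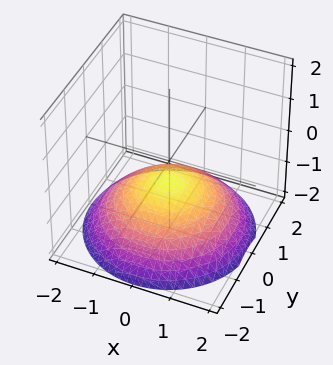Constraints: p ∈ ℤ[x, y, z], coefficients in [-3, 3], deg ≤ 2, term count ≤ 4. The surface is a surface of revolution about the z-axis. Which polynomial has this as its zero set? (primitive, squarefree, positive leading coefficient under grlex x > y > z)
x^2 + y^2 + 3*z + 2

Degree: a generic line meets the surface in up to 2 points, so deg p = 2.
Symmetry: the z-axis is an axis of rotation, so x and y enter only as x² + y².
Reading off the gridlines: it misses every integer gridline on the y-axis; a circular section at z = -1 has radius exactly 1; the surface avoids every integer x-axis point in the box.
The integer polynomial consistent with all of this is the stated p.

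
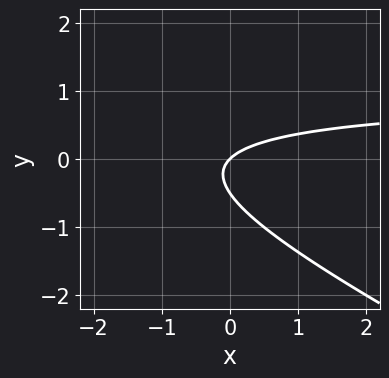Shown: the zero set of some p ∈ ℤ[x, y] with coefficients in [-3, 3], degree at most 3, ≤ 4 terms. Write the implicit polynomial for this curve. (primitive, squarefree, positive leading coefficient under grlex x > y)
(a) The degree is 2 — a generic line meets the curve in up to 2 points.
(b) Against the integer gridlines: it meets the y-axis at y = 0 (among the integer gridlines); it meets the x-axis at x = 0 (among the integer gridlines).
(c) These observations pin down the coefficients.

x*y + 2*y^2 - x + y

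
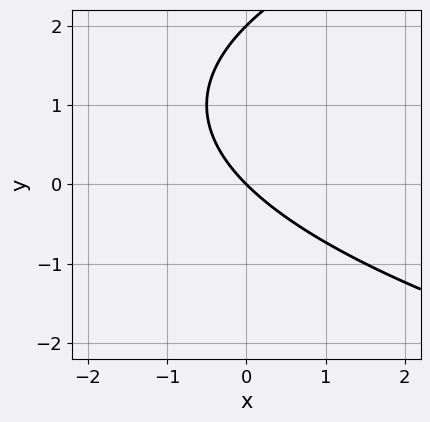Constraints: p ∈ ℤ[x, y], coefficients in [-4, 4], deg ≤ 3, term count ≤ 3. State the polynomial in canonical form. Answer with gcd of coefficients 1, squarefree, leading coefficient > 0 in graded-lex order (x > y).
y^2 - 2*x - 2*y

1. The degree is 2 — the shape is more complex than any degree-1 curve.
2. From the visible intercepts: the y-axis gridline crossings are at y ∈ {0, 2}; one x-axis crossing is at x = 0.
3. Together with the visible shape, these determine p as stated.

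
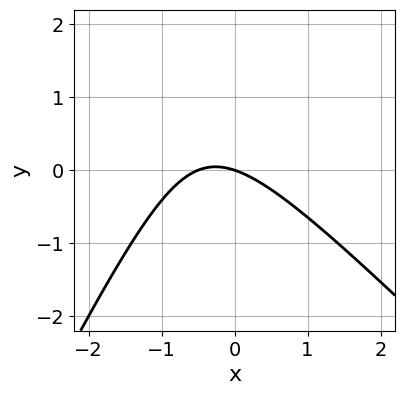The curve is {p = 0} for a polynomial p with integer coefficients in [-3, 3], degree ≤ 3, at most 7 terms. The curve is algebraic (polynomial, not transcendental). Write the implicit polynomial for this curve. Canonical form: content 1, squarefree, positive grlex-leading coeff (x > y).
2*x^2 + x*y - y^2 + x + 3*y

(a) deg p = 2. A generic line meets the curve in up to 2 points.
(b) Checking where it meets the axes: it meets the x-axis at x = 0 (among the integer gridlines); one y-axis crossing is at y = 0.
(c) Putting this together gives p.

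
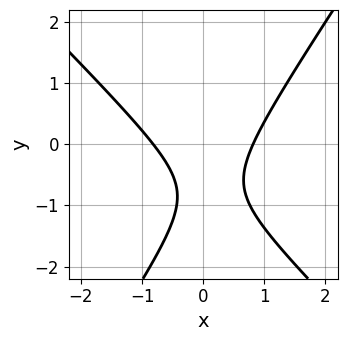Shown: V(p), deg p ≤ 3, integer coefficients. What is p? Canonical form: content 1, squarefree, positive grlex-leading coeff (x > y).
3*x^2 + x*y - 2*y^2 - 3*y - 2

1. Degree: no degree-1 curve has this shape, so deg p = 2.
2. Observable constraints: it misses every integer gridline on the y-axis.
3. Together with the visible shape, these determine p as stated.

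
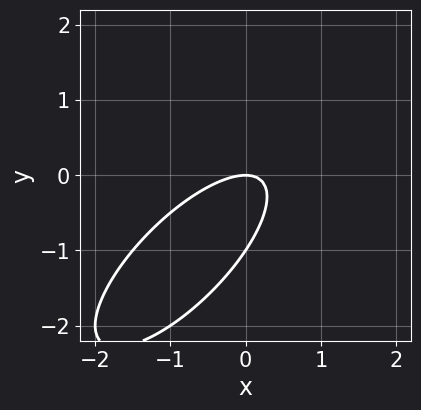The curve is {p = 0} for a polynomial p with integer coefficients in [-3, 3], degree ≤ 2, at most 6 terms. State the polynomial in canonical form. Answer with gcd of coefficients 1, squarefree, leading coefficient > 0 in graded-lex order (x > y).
First, degree: no degree-1 curve has this shape, so deg p = 2.
Next, against the integer gridlines: among the integer gridlines, it crosses the y-axis at y ∈ {-1, 0}; it crosses the x-axis at the gridline x = 0.
Finally, putting this together gives p.

2*x^2 - 3*x*y + 2*y^2 + 2*y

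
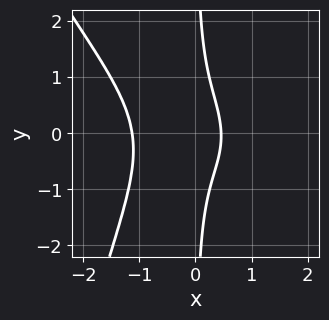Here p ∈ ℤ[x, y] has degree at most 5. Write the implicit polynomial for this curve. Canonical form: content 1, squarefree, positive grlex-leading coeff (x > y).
2*x^4 + x^3*y + 2*x*y^2 + 2*x - 1

1. Degree: a generic line meets the curve in up to 4 points, so deg p = 4.
2. Reading off the gridlines: the curve avoids every integer y-axis point in the box.
3. These observations pin down the coefficients.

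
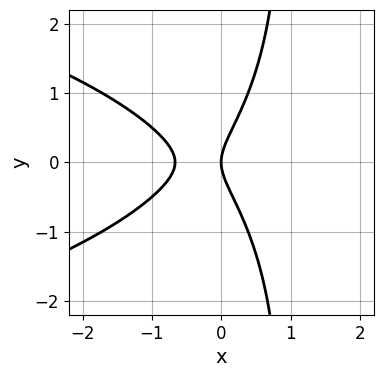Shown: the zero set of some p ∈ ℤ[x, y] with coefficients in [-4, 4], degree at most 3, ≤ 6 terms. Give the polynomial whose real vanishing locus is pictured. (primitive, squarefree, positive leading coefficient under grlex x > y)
First, the degree is 3 — no degree-2 curve has this shape.
Then, symmetries: mirror symmetry y ↦ −y ⇒ only even powers of y.
Next, against the integer gridlines: it meets the x-axis at x = 0 (among the integer gridlines); it meets the y-axis at y = 0 (among the integer gridlines).
Finally, these observations pin down the coefficients.

2*x*y^2 + 3*x^2 - 2*y^2 + 2*x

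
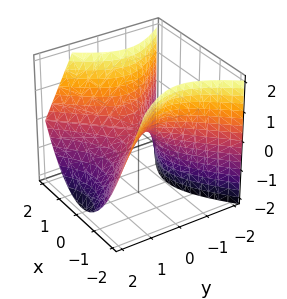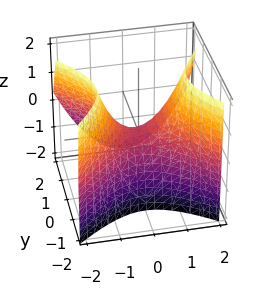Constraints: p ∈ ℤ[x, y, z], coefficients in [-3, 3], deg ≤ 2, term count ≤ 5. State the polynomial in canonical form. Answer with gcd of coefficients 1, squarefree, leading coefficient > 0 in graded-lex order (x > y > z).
First, deg p = 2. No degree-1 surface has this shape.
Next, against the integer gridlines: it crosses the y-axis at the gridline y = 0; one z-axis crossing is at z = 0; it meets the x-axis at x = 0 (among the integer gridlines).
Finally, fitting integer coefficients to these (and the overall shape) gives p.

2*x^2 - 2*y^2 - y*z - 2*z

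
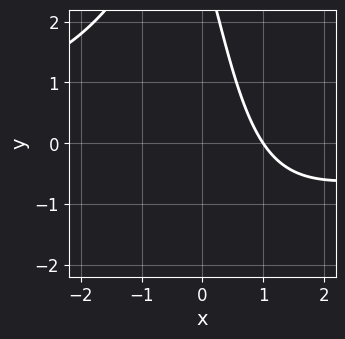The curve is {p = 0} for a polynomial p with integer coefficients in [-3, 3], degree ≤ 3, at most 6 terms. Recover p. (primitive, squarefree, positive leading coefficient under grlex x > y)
x^2*y + 3*x + y - 3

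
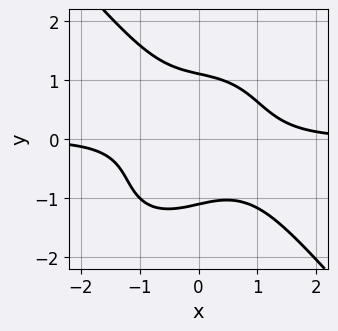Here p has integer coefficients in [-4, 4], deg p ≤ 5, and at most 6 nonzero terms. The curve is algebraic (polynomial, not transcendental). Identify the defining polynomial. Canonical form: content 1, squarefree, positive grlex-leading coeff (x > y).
3*x^3*y + 2*y^4 + 2*x*y^2 - 3

(a) deg p = 4. The shape is more complex than any degree-3 curve.
(b) From the axis intercepts and sections: it misses every integer gridline on the x-axis.
(c) The integer polynomial consistent with all of this is the stated p.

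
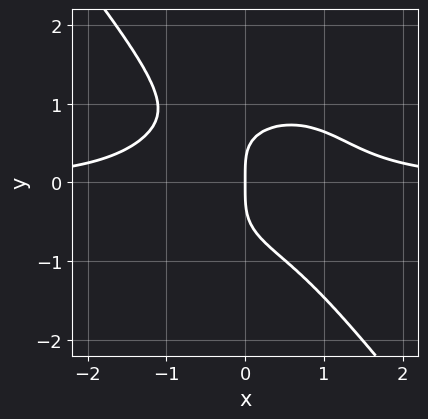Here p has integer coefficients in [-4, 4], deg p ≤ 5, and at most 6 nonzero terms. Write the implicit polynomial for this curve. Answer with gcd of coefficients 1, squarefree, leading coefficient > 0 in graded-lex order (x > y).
3*x^3*y + 2*x*y^3 + 3*y^4 - 3*x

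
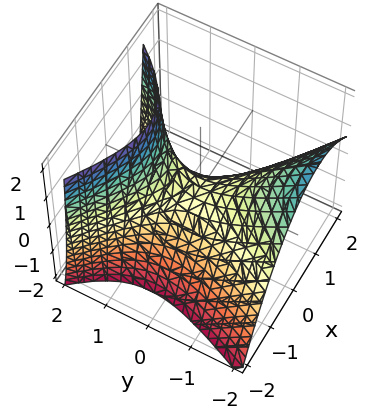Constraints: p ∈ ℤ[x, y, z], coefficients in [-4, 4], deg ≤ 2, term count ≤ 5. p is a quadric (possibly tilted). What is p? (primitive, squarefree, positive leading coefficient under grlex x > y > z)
3*x^2 + 2*x*y - 2*y^2 - 2*y*z + 3*z

(a) The degree is 2 — no degree-1 surface has this shape.
(b) Observable constraints: it meets the z-axis at z = 0 (among the integer gridlines); it crosses the y-axis at the gridline y = 0.
(c) Fitting integer coefficients to these (and the overall shape) gives p.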